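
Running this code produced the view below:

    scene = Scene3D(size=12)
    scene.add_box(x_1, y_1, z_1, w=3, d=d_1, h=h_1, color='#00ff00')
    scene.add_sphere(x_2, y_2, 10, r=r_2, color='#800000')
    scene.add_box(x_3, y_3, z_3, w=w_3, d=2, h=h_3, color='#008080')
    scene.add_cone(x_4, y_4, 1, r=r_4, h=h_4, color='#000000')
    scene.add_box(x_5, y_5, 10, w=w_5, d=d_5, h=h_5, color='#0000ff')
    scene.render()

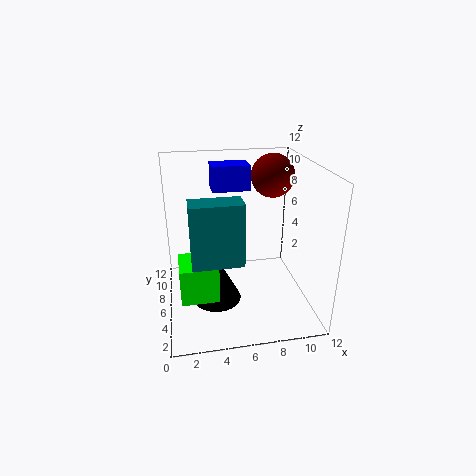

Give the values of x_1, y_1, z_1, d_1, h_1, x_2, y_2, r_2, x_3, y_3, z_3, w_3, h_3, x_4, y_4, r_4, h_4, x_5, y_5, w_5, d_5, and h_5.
x_1 = 1
y_1 = 3
z_1 = 2
d_1 = 3
h_1 = 3
x_2 = 10
y_2 = 10
r_2 = 2
x_3 = 2
y_3 = 3
z_3 = 5
w_3 = 4
h_3 = 5
x_4 = 4
y_4 = 5
r_4 = 2
h_4 = 4
x_5 = 4
y_5 = 6
w_5 = 3
d_5 = 2
h_5 = 2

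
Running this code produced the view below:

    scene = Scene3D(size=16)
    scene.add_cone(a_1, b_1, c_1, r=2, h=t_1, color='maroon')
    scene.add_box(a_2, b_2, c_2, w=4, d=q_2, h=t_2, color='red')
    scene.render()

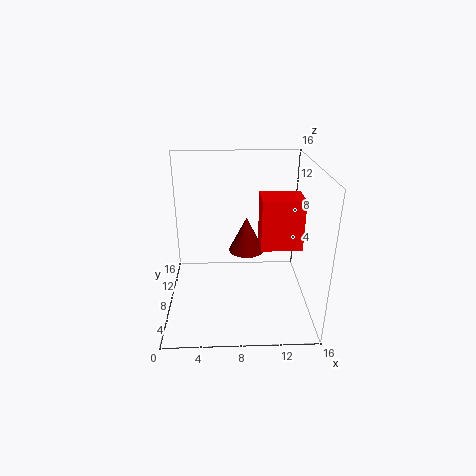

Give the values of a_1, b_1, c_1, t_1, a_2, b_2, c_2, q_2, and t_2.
a_1 = 9
b_1 = 9
c_1 = 6
t_1 = 4
a_2 = 10
b_2 = 3
c_2 = 9
q_2 = 3
t_2 = 5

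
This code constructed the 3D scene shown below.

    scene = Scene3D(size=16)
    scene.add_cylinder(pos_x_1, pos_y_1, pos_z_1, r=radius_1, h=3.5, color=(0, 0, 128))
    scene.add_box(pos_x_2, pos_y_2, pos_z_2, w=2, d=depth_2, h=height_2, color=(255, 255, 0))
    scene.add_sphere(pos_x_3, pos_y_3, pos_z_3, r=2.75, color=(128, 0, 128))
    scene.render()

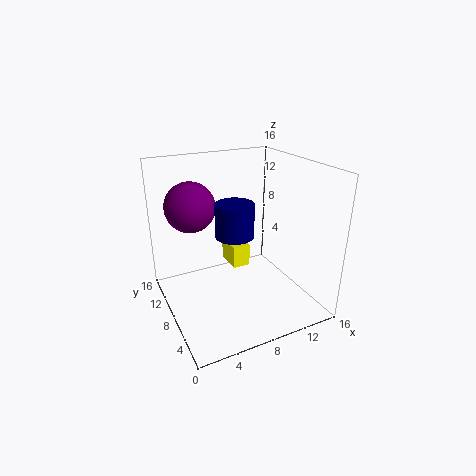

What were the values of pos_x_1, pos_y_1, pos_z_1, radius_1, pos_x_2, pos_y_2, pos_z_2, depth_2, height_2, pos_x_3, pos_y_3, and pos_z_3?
pos_x_1 = 6.75, pos_y_1 = 6.25, pos_z_1 = 9.25, radius_1 = 2, pos_x_2 = 7.5, pos_y_2 = 8, pos_z_2 = 4.25, depth_2 = 3.25, height_2 = 2.5, pos_x_3 = 3.5, pos_y_3 = 10.5, pos_z_3 = 11.5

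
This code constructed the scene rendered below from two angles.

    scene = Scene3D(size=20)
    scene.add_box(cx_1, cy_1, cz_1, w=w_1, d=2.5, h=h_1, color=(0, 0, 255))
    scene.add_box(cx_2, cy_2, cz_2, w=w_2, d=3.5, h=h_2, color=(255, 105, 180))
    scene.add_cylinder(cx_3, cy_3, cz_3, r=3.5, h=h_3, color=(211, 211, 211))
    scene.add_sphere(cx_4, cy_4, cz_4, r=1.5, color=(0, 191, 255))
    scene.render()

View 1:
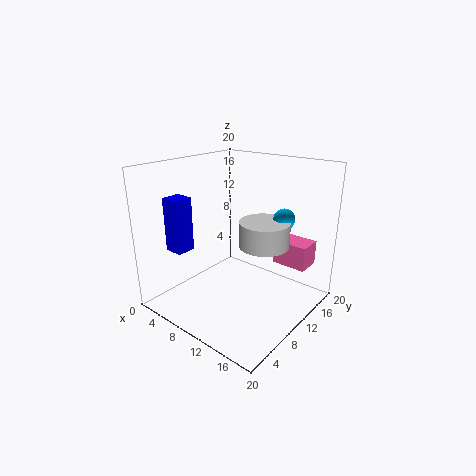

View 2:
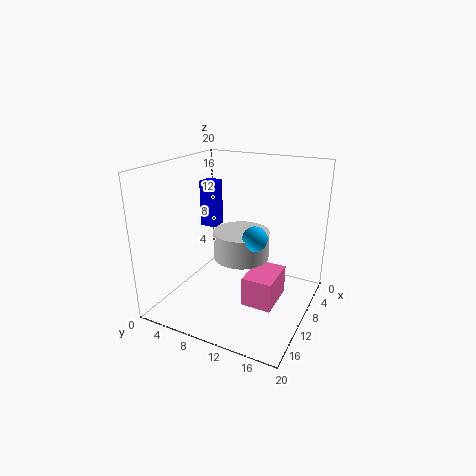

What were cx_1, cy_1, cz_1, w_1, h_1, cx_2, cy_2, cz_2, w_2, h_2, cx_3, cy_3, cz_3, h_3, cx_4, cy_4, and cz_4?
cx_1 = 4.5
cy_1 = 2
cz_1 = 9.5
w_1 = 2.5
h_1 = 7
cx_2 = 13
cy_2 = 14.5
cz_2 = 5.5
w_2 = 5
h_2 = 3.5
cx_3 = 13
cy_3 = 12
cz_3 = 9
h_3 = 3.5
cx_4 = 14.5
cy_4 = 14.5
cz_4 = 12.5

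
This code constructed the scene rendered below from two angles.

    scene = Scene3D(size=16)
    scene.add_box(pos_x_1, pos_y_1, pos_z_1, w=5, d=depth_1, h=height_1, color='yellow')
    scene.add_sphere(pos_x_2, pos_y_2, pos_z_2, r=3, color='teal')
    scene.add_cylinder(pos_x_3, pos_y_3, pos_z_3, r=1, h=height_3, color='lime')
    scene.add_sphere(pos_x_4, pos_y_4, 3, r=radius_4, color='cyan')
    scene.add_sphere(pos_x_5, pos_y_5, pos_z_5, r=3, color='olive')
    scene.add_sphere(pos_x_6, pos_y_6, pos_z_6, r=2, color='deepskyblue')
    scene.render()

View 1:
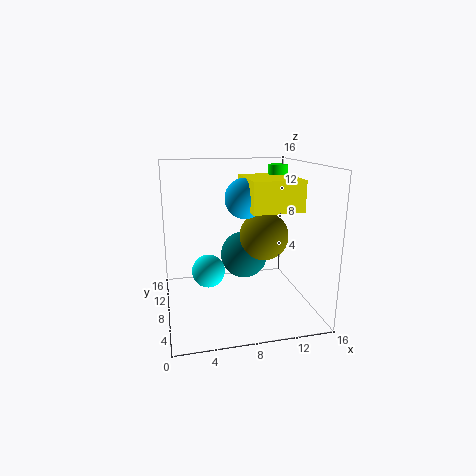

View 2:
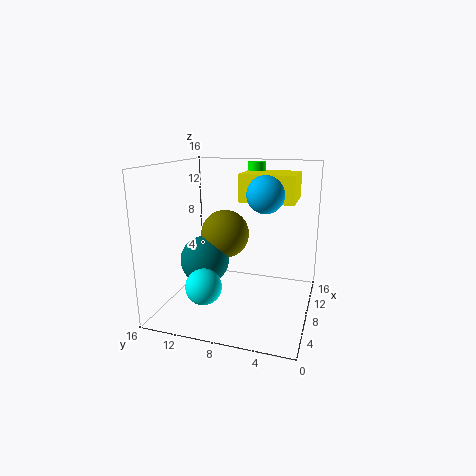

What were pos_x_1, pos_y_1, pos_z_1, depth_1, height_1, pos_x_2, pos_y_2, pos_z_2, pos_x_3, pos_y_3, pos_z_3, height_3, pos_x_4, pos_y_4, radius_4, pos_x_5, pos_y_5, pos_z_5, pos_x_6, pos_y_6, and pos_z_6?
pos_x_1 = 8; pos_y_1 = 2; pos_z_1 = 12; depth_1 = 6; height_1 = 3; pos_x_2 = 10; pos_y_2 = 13; pos_z_2 = 4; pos_x_3 = 12; pos_y_3 = 7; pos_z_3 = 13; height_3 = 3; pos_x_4 = 5; pos_y_4 = 11; radius_4 = 2; pos_x_5 = 12; pos_y_5 = 11; pos_z_5 = 7; pos_x_6 = 8; pos_y_6 = 5; pos_z_6 = 13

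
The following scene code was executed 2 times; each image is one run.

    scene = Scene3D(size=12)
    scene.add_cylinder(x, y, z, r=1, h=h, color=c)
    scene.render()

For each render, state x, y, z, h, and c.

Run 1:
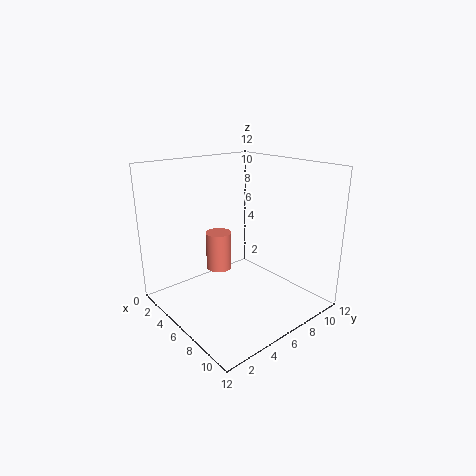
x = 6; y = 4; z = 4; h = 3; c = 'salmon'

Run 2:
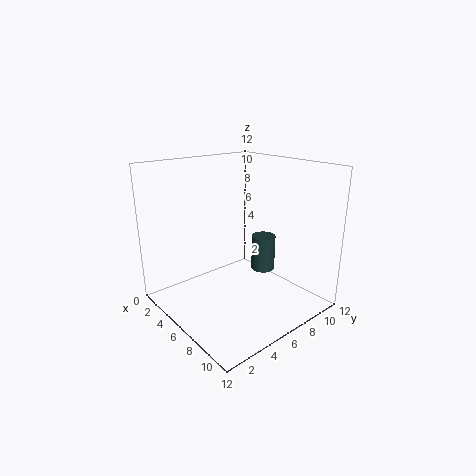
x = 7; y = 8; z = 3; h = 3; c = 'darkslategray'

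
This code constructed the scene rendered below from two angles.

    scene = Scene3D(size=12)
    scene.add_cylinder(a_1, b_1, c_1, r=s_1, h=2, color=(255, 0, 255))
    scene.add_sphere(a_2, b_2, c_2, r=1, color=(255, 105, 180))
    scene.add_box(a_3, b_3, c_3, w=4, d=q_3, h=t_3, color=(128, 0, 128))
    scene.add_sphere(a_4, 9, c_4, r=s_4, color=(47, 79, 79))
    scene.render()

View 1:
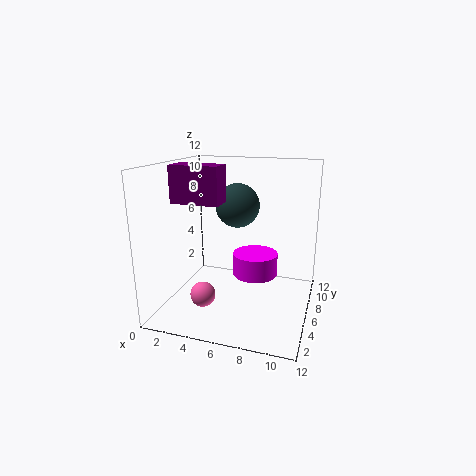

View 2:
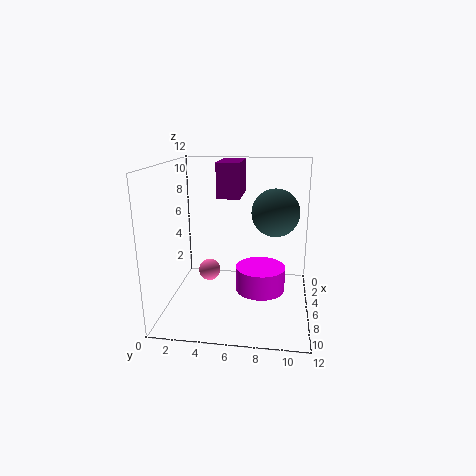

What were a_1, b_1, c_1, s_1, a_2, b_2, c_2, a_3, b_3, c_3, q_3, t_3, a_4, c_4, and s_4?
a_1 = 7, b_1 = 8, c_1 = 2, s_1 = 2, a_2 = 4, b_2 = 3, c_2 = 2, a_3 = 1, b_3 = 4, c_3 = 9, q_3 = 2, t_3 = 3, a_4 = 5, c_4 = 8, s_4 = 2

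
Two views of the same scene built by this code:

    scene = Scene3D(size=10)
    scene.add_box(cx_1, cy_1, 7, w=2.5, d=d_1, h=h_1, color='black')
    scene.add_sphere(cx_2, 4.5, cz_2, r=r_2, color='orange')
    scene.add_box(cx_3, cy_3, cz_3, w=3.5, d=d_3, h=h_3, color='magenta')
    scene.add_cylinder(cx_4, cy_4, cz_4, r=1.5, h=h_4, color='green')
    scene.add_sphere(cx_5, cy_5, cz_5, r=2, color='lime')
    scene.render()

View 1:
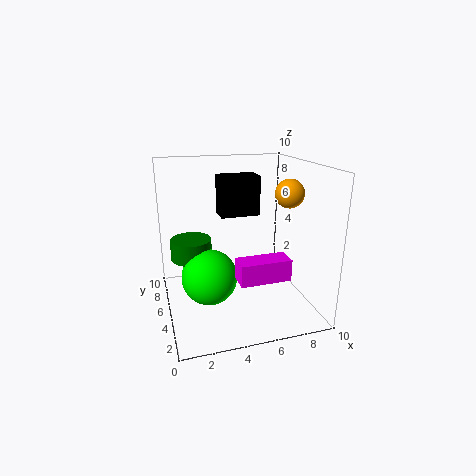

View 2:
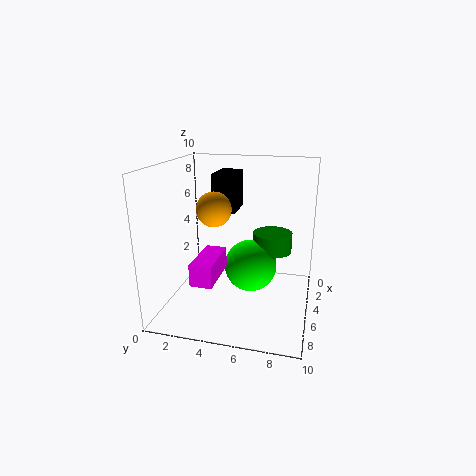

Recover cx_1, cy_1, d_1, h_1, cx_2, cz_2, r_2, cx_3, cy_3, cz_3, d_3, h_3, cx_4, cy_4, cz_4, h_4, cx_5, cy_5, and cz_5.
cx_1 = 3.5; cy_1 = 3.5; d_1 = 1.5; h_1 = 2.5; cx_2 = 8.5; cz_2 = 8; r_2 = 1; cx_3 = 4.5; cy_3 = 2.5; cz_3 = 2.5; d_3 = 1.5; h_3 = 1.5; cx_4 = 2; cy_4 = 7; cz_4 = 3; h_4 = 1.5; cx_5 = 3; cy_5 = 5.5; cz_5 = 2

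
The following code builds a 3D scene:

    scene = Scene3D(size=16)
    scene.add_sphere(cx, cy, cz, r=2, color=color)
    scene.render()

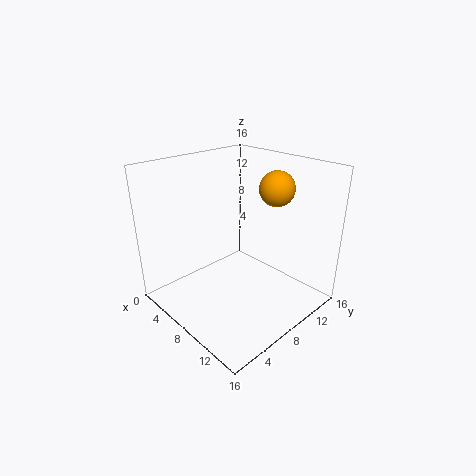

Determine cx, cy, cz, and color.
cx = 9.5, cy = 12.5, cz = 13, color = 'orange'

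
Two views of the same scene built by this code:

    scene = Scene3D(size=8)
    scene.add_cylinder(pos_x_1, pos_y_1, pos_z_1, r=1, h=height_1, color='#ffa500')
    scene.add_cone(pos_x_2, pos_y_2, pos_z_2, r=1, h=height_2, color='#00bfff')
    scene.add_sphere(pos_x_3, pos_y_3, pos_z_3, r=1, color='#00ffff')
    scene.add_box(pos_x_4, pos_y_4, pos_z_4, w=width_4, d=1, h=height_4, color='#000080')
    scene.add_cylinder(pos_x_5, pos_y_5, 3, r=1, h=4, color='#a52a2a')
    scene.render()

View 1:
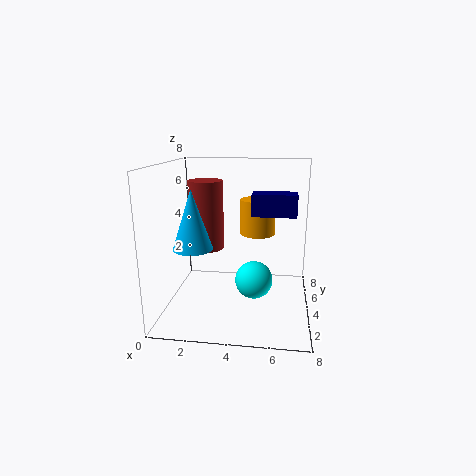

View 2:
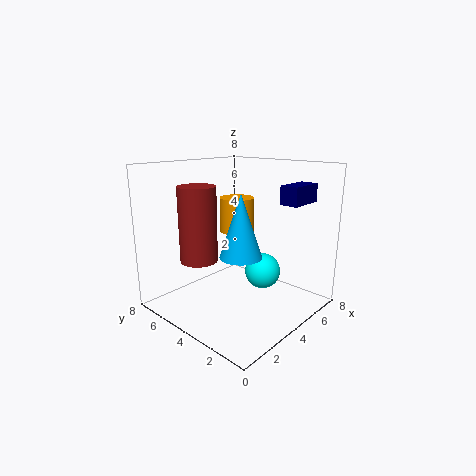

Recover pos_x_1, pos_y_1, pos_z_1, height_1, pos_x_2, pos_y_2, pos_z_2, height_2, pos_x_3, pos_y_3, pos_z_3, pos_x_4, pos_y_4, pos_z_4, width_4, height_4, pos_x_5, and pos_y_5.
pos_x_1 = 5, pos_y_1 = 5, pos_z_1 = 4, height_1 = 2, pos_x_2 = 2, pos_y_2 = 2, pos_z_2 = 4, height_2 = 3, pos_x_3 = 5, pos_y_3 = 3, pos_z_3 = 2, pos_x_4 = 5, pos_y_4 = 1, pos_z_4 = 6, width_4 = 2, height_4 = 1, pos_x_5 = 2, pos_y_5 = 5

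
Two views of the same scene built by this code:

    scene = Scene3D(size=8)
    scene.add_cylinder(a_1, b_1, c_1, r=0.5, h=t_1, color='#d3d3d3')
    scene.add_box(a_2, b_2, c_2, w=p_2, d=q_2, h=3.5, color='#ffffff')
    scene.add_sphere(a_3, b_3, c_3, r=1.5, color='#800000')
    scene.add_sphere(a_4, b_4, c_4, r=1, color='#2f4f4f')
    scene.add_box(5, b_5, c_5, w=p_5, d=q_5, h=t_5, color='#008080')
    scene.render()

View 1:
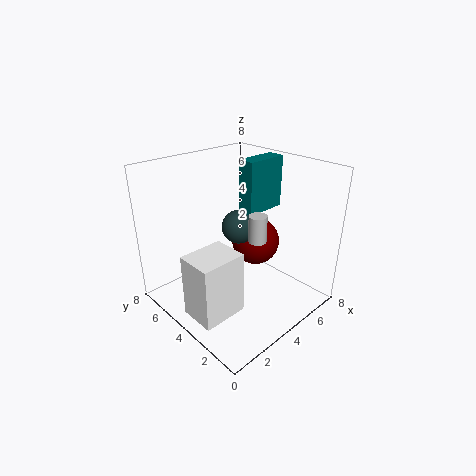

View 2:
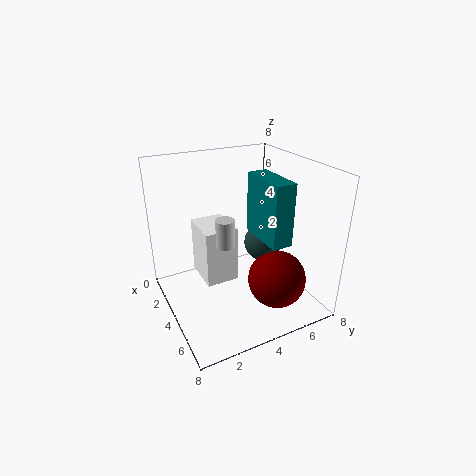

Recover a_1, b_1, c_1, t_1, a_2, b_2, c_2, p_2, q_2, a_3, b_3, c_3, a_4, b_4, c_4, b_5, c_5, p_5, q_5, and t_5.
a_1 = 4.5, b_1 = 3, c_1 = 4, t_1 = 1.5, a_2 = 0.5, b_2 = 2.5, c_2 = 0.5, p_2 = 2.5, q_2 = 2, a_3 = 6.5, b_3 = 5, c_3 = 2.5, a_4 = 5, b_4 = 5, c_4 = 4, b_5 = 4, c_5 = 5, p_5 = 2.5, q_5 = 1, t_5 = 3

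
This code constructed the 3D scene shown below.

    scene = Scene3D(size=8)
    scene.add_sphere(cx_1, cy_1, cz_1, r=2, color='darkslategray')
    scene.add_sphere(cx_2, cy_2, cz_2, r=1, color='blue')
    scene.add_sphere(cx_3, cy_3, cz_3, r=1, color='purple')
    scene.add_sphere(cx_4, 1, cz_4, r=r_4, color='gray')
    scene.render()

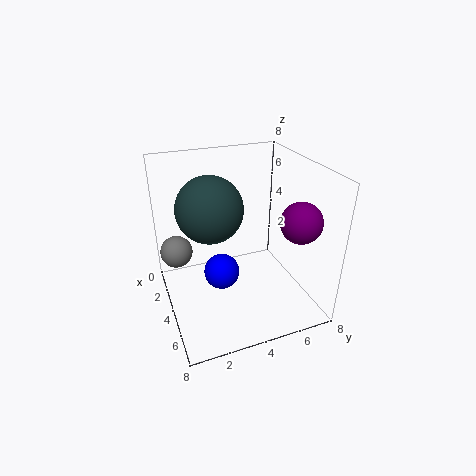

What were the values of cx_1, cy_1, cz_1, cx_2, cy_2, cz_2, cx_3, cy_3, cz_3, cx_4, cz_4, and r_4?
cx_1 = 2
cy_1 = 3
cz_1 = 5
cx_2 = 4
cy_2 = 3
cz_2 = 2
cx_3 = 7
cy_3 = 6
cz_3 = 6
cx_4 = 1
cz_4 = 2
r_4 = 1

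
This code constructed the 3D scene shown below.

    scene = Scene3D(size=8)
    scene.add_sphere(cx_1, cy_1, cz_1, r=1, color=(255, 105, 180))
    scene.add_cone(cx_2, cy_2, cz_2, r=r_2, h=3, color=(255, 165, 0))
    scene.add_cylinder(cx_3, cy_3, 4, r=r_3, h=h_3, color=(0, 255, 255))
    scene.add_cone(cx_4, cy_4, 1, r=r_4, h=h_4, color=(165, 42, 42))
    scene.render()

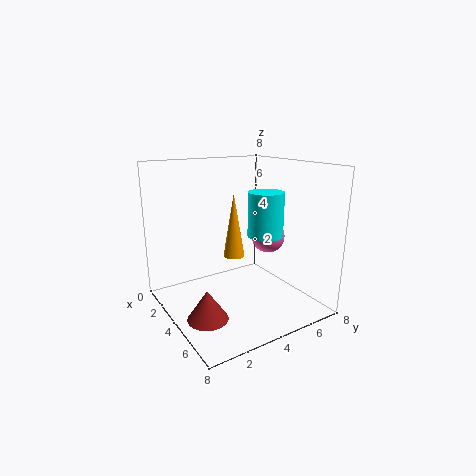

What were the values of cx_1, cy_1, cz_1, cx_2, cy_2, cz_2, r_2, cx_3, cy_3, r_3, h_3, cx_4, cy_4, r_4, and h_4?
cx_1 = 3.5; cy_1 = 6.5; cz_1 = 3.5; cx_2 = 6; cy_2 = 2.5; cz_2 = 4; r_2 = 0.5; cx_3 = 4.5; cy_3 = 5.5; r_3 = 1; h_3 = 2.5; cx_4 = 6; cy_4 = 1; r_4 = 1; h_4 = 1.5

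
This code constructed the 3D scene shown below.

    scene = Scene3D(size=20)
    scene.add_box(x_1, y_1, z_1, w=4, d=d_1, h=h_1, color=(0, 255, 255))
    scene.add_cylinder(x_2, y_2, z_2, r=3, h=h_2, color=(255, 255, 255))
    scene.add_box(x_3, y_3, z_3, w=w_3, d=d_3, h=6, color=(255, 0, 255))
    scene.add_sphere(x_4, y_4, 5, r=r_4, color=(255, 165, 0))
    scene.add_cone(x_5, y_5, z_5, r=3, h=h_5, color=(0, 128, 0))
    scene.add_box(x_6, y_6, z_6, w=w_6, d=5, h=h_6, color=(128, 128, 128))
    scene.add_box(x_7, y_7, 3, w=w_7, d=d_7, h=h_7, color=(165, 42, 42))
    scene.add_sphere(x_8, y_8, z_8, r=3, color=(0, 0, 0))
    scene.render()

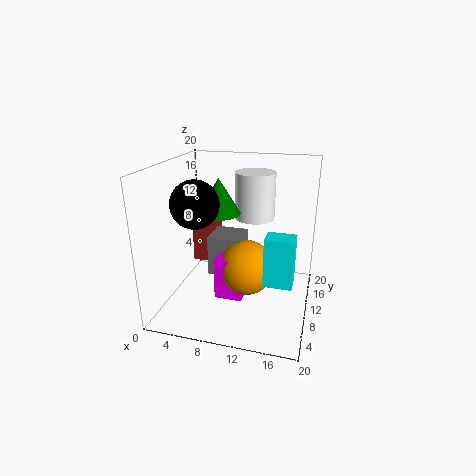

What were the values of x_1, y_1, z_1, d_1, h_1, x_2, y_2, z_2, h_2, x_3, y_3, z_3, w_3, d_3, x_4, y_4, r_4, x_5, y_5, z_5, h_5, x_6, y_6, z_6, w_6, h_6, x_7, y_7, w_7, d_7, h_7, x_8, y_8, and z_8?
x_1 = 14
y_1 = 8
z_1 = 4
d_1 = 3
h_1 = 7
x_2 = 11
y_2 = 16
z_2 = 11
h_2 = 7
x_3 = 7
y_3 = 8
z_3 = 1
w_3 = 4
d_3 = 5
x_4 = 11
y_4 = 11
r_4 = 4
x_5 = 7
y_5 = 11
z_5 = 13
h_5 = 5
x_6 = 5
y_6 = 11
z_6 = 3
w_6 = 5
h_6 = 6
x_7 = 1
y_7 = 15
w_7 = 4
d_7 = 3
h_7 = 6
x_8 = 6
y_8 = 5
z_8 = 16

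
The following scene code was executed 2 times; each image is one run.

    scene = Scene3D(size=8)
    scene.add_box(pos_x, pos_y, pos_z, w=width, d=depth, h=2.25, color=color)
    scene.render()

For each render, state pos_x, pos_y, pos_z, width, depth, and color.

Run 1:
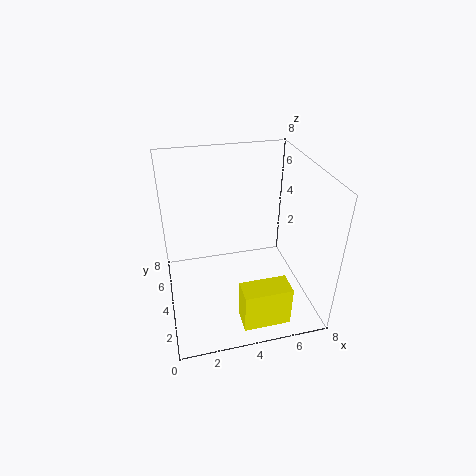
pos_x = 3.5
pos_y = 0.5
pos_z = 0.5
width = 2.5
depth = 1.25
color = 'yellow'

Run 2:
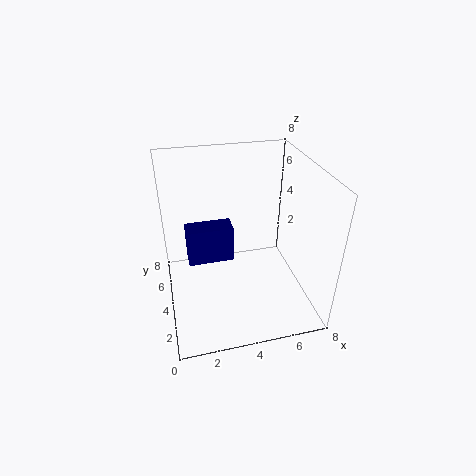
pos_x = 1.25
pos_y = 5
pos_z = 1.75
width = 2.75
depth = 1.25
color = 'navy'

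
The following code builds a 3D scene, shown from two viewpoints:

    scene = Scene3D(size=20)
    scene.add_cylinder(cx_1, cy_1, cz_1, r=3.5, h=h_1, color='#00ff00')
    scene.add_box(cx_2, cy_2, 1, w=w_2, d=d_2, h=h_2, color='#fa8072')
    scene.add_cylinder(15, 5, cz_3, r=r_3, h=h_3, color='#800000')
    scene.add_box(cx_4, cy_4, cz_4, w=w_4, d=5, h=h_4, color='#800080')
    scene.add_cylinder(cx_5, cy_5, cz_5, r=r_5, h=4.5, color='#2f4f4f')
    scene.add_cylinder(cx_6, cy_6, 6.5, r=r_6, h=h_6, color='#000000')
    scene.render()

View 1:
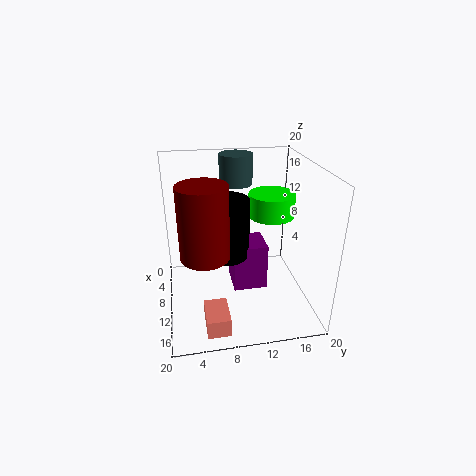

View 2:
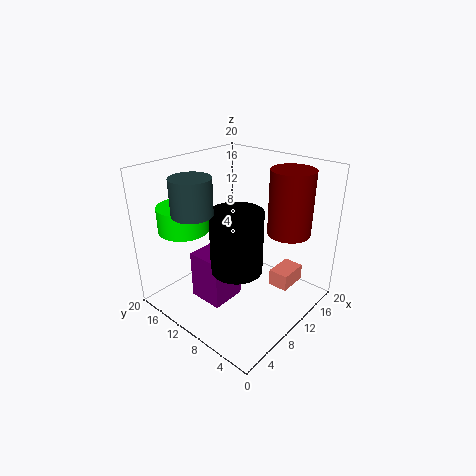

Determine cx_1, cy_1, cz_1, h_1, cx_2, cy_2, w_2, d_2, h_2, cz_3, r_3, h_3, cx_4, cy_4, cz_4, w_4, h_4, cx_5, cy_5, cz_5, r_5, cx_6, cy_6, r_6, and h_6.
cx_1 = 5.5; cy_1 = 16; cz_1 = 11; h_1 = 3.5; cx_2 = 14.5; cy_2 = 4.5; w_2 = 4.5; d_2 = 3; h_2 = 2.5; cz_3 = 10.5; r_3 = 3; h_3 = 9; cx_4 = 5; cy_4 = 9.5; cz_4 = 1; w_4 = 5; h_4 = 7; cx_5 = 3; cy_5 = 11; cz_5 = 15.5; r_5 = 2.5; cx_6 = 8; cy_6 = 8.5; r_6 = 3.5; h_6 = 8.5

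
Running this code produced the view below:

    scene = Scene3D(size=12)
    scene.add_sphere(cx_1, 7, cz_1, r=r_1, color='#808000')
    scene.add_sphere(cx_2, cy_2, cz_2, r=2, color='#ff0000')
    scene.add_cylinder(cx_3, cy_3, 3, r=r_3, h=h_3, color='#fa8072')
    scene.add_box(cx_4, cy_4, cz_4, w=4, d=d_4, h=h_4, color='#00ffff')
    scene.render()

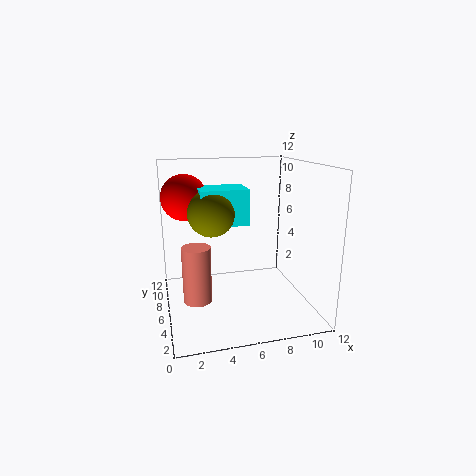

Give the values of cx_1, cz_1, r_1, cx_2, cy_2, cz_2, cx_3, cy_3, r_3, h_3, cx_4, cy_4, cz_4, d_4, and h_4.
cx_1 = 4
cz_1 = 8
r_1 = 2
cx_2 = 2
cy_2 = 9
cz_2 = 9
cx_3 = 2
cy_3 = 2
r_3 = 1
h_3 = 4
cx_4 = 3
cy_4 = 6
cz_4 = 7
d_4 = 3
h_4 = 3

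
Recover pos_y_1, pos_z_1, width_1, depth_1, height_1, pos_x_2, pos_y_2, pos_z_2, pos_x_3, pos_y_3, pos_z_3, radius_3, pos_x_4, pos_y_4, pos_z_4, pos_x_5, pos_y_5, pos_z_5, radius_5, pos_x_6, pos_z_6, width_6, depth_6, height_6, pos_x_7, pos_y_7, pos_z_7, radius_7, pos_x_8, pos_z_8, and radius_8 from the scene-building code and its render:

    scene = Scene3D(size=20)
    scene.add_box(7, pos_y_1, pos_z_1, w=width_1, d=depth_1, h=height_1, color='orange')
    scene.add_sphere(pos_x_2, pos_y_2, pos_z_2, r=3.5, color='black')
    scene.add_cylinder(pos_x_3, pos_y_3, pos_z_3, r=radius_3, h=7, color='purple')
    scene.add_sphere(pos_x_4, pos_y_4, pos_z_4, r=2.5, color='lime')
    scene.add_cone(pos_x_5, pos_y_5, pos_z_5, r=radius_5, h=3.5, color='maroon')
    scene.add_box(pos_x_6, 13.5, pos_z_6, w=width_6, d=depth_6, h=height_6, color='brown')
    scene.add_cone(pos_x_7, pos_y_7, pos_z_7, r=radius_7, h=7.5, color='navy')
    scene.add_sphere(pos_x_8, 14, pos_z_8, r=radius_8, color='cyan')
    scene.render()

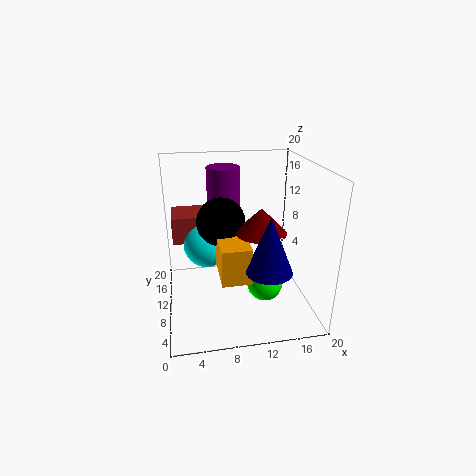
pos_y_1 = 5; pos_z_1 = 5.5; width_1 = 4; depth_1 = 7; height_1 = 5; pos_x_2 = 8; pos_y_2 = 12.5; pos_z_2 = 11.5; pos_x_3 = 9; pos_y_3 = 16.5; pos_z_3 = 11.5; radius_3 = 2.5; pos_x_4 = 13.5; pos_y_4 = 8; pos_z_4 = 3.5; pos_x_5 = 13; pos_y_5 = 9; pos_z_5 = 11; radius_5 = 3.5; pos_x_6 = 1; pos_z_6 = 8; width_6 = 5; depth_6 = 5.5; height_6 = 4; pos_x_7 = 13; pos_y_7 = 4.5; pos_z_7 = 7.5; radius_7 = 3; pos_x_8 = 6; pos_z_8 = 7.5; radius_8 = 3.5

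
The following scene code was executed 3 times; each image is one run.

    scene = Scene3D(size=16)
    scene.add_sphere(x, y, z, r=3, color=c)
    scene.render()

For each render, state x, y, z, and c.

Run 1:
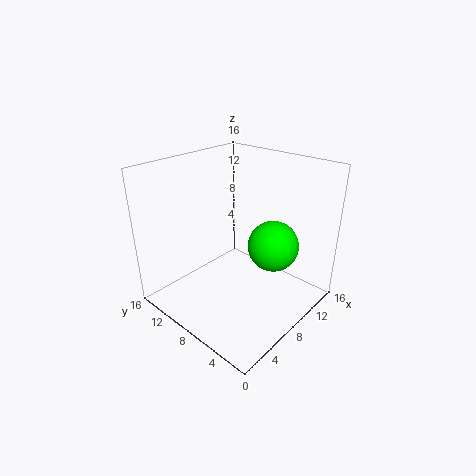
x = 12, y = 6, z = 6, c = 'lime'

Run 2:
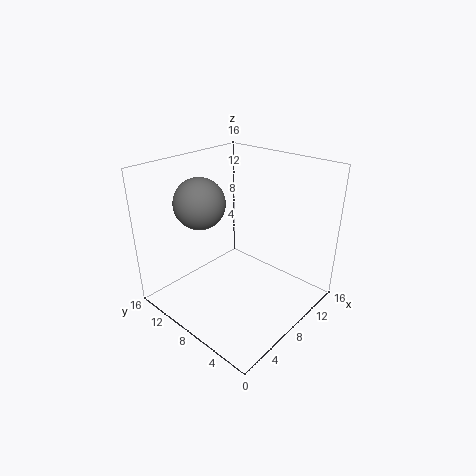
x = 7, y = 13, z = 11, c = 'gray'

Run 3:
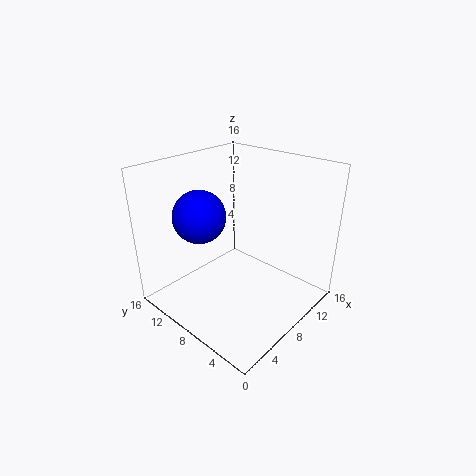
x = 6, y = 12, z = 10, c = 'blue'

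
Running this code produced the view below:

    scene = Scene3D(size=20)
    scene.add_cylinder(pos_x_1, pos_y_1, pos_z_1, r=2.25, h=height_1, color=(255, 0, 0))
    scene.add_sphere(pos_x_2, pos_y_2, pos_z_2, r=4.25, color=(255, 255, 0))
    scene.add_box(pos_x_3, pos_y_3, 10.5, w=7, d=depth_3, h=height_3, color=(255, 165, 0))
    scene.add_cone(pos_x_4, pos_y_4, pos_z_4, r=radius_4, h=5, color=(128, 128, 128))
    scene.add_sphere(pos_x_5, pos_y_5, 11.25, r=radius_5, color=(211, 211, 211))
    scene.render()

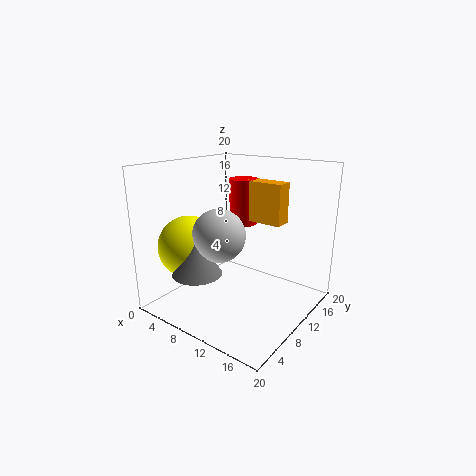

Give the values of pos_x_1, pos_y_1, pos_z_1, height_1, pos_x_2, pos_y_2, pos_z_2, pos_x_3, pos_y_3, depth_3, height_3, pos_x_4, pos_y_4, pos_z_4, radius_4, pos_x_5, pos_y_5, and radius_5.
pos_x_1 = 5.75; pos_y_1 = 17.25; pos_z_1 = 9.5; height_1 = 7.25; pos_x_2 = 5; pos_y_2 = 5.5; pos_z_2 = 9; pos_x_3 = 6; pos_y_3 = 16; depth_3 = 2.75; height_3 = 6.25; pos_x_4 = 8; pos_y_4 = 3.75; pos_z_4 = 6.5; radius_4 = 3.25; pos_x_5 = 9.5; pos_y_5 = 6.5; radius_5 = 3.5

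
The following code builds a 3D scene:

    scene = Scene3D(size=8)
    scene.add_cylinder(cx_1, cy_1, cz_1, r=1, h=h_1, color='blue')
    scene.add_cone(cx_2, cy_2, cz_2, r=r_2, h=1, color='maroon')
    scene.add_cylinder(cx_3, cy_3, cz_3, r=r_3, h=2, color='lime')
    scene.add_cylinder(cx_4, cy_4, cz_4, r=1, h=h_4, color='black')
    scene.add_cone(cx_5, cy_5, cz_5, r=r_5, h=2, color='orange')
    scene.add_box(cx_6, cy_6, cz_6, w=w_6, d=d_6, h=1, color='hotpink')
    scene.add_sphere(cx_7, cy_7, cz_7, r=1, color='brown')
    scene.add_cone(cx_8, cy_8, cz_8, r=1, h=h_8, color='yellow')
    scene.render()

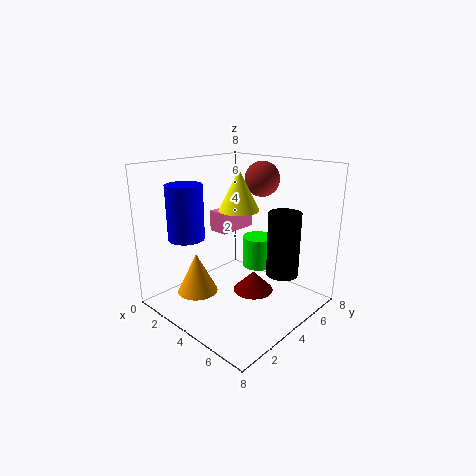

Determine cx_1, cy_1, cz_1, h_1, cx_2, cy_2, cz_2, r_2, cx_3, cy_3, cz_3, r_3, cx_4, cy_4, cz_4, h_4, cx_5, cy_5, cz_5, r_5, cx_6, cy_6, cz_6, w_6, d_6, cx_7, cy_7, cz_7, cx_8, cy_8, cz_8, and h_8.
cx_1 = 2; cy_1 = 2; cz_1 = 4; h_1 = 3; cx_2 = 6; cy_2 = 3; cz_2 = 2; r_2 = 1; cx_3 = 3; cy_3 = 7; cz_3 = 1; r_3 = 1; cx_4 = 5; cy_4 = 7; cz_4 = 1; h_4 = 4; cx_5 = 4; cy_5 = 1; cz_5 = 2; r_5 = 1; cx_6 = 4; cy_6 = 2; cz_6 = 5; w_6 = 1; d_6 = 2; cx_7 = 4; cy_7 = 6; cz_7 = 7; cx_8 = 5; cy_8 = 3; cz_8 = 6; h_8 = 2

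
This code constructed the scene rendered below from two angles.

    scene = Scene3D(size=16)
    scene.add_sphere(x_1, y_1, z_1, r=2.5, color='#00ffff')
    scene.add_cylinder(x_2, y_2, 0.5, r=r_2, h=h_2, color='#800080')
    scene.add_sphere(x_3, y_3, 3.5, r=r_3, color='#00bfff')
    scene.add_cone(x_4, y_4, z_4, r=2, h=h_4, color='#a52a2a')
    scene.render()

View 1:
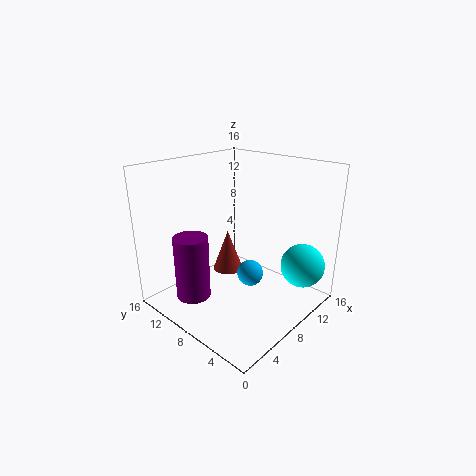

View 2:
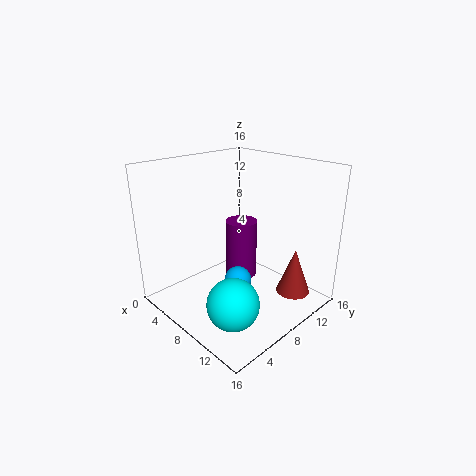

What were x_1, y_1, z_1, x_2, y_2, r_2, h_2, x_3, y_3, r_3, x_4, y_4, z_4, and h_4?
x_1 = 13; y_1 = 2.5; z_1 = 4.5; x_2 = 4.5; y_2 = 12; r_2 = 2; h_2 = 7.5; x_3 = 9; y_3 = 7; r_3 = 1.5; x_4 = 12; y_4 = 13.5; z_4 = 0.5; h_4 = 5.5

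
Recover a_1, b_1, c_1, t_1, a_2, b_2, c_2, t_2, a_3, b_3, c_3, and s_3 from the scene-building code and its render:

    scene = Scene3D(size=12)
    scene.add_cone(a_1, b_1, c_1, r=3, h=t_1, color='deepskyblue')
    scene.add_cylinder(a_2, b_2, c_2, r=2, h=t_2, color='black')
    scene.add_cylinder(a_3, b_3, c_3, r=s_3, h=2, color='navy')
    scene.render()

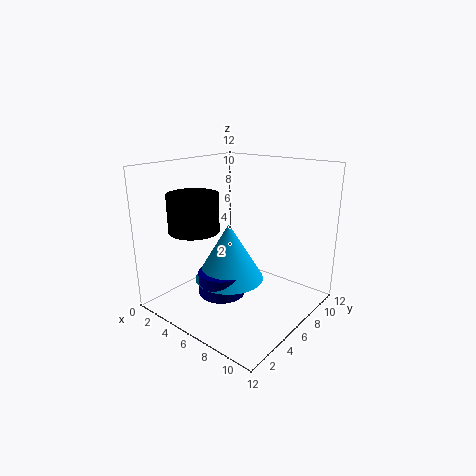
a_1 = 5
b_1 = 6
c_1 = 2
t_1 = 5
a_2 = 4
b_2 = 3
c_2 = 7
t_2 = 3
a_3 = 5
b_3 = 5
c_3 = 1
s_3 = 2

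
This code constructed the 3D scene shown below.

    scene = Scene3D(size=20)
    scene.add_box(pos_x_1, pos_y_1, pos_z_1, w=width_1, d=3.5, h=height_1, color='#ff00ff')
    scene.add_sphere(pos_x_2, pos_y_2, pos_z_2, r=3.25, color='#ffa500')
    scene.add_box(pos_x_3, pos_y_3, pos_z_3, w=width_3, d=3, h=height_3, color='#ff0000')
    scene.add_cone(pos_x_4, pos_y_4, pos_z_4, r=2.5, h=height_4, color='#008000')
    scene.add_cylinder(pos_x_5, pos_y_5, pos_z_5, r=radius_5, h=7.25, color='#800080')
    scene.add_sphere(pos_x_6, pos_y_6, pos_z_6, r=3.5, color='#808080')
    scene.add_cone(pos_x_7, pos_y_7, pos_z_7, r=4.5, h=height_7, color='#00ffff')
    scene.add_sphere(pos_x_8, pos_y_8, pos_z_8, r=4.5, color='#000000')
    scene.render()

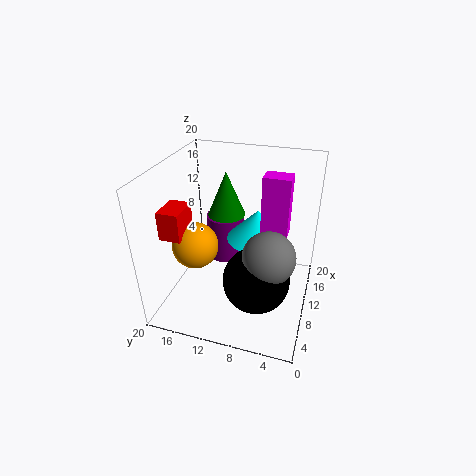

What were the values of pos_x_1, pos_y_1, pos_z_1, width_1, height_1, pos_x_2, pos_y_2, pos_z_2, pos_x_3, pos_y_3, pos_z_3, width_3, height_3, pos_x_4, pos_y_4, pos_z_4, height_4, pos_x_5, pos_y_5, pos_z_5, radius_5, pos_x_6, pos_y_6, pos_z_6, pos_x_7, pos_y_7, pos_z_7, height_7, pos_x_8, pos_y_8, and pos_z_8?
pos_x_1 = 9.25; pos_y_1 = 3.25; pos_z_1 = 11.5; width_1 = 2.5; height_1 = 8; pos_x_2 = 8.25; pos_y_2 = 15.75; pos_z_2 = 8.75; pos_x_3 = 5.25; pos_y_3 = 16.5; pos_z_3 = 10.75; width_3 = 4.25; height_3 = 4; pos_x_4 = 10.5; pos_y_4 = 11.75; pos_z_4 = 13.25; height_4 = 6; pos_x_5 = 16.75; pos_y_5 = 14.25; pos_z_5 = 2.25; radius_5 = 3; pos_x_6 = 7.25; pos_y_6 = 5; pos_z_6 = 9.5; pos_x_7 = 14; pos_y_7 = 8.25; pos_z_7 = 8; height_7 = 4.5; pos_x_8 = 7; pos_y_8 = 6.5; pos_z_8 = 5.75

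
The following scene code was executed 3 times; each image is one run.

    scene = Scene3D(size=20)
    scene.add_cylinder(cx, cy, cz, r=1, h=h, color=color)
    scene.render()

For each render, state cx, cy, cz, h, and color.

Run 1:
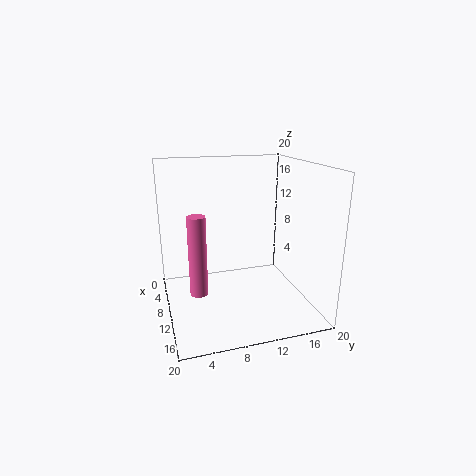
cx = 18, cy = 3, cz = 7, h = 9, color = 'hotpink'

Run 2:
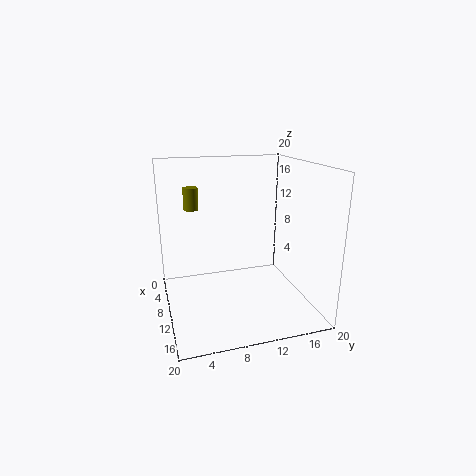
cx = 8, cy = 4, cz = 14, h = 3, color = 'olive'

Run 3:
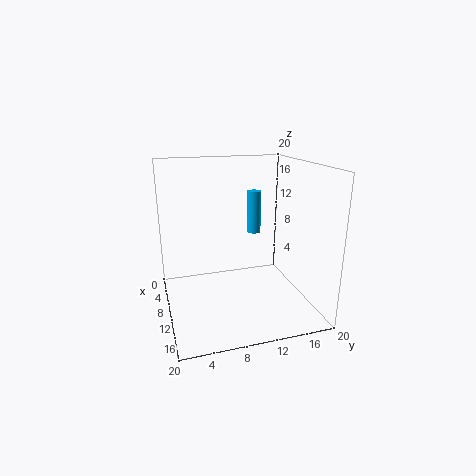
cx = 8, cy = 13, cz = 10, h = 6, color = 'deepskyblue'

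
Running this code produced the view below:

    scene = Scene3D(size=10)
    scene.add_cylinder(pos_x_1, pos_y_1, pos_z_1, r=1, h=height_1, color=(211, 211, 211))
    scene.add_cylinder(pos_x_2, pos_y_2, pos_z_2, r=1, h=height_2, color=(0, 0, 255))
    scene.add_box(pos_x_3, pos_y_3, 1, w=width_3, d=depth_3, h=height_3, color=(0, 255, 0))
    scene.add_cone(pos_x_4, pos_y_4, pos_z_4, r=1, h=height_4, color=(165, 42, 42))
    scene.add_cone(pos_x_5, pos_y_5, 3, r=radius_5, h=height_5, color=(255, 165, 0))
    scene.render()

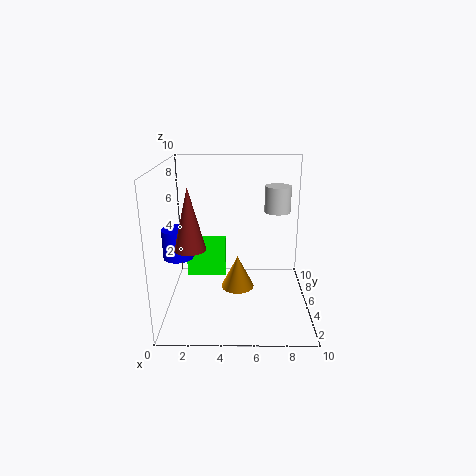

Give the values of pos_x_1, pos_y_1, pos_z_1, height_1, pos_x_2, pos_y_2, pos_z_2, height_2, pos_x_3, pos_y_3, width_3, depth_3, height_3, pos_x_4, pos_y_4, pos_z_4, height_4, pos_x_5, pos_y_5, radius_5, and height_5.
pos_x_1 = 8, pos_y_1 = 8, pos_z_1 = 6, height_1 = 2, pos_x_2 = 1, pos_y_2 = 4, pos_z_2 = 4, height_2 = 2, pos_x_3 = 1, pos_y_3 = 7, width_3 = 3, depth_3 = 1, height_3 = 3, pos_x_4 = 2, pos_y_4 = 3, pos_z_4 = 5, height_4 = 4, pos_x_5 = 5, pos_y_5 = 2, radius_5 = 1, height_5 = 2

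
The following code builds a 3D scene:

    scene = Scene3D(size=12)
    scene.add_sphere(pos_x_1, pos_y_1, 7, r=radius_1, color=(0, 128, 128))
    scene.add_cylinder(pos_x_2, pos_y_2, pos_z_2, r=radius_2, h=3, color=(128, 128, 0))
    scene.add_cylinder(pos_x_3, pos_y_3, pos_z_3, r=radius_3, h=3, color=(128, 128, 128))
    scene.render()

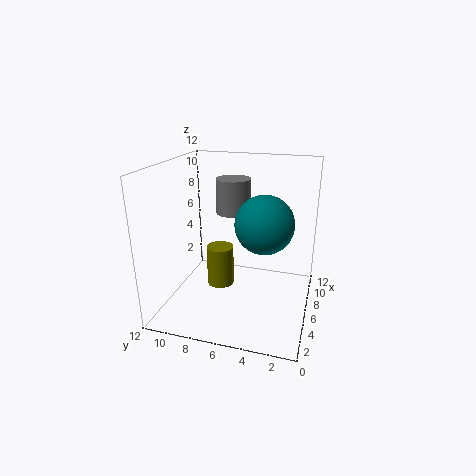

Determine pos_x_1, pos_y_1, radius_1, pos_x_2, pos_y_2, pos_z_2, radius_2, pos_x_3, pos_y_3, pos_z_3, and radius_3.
pos_x_1 = 7
pos_y_1 = 4
radius_1 = 2.5
pos_x_2 = 3
pos_y_2 = 6.5
pos_z_2 = 3.5
radius_2 = 1
pos_x_3 = 8
pos_y_3 = 7
pos_z_3 = 7.5
radius_3 = 1.5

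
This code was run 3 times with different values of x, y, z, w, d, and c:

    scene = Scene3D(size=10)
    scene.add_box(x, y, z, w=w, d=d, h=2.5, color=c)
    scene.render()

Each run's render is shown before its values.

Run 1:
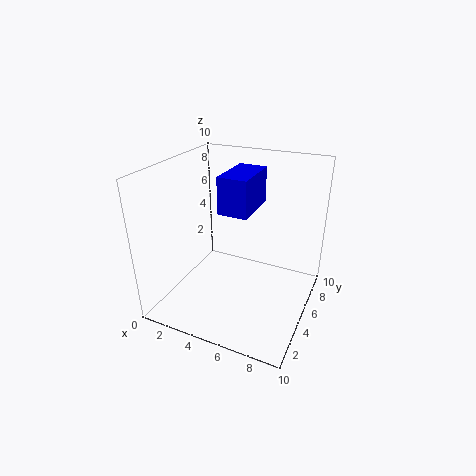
x = 4
y = 4
z = 7
w = 2
d = 3.5
c = 'blue'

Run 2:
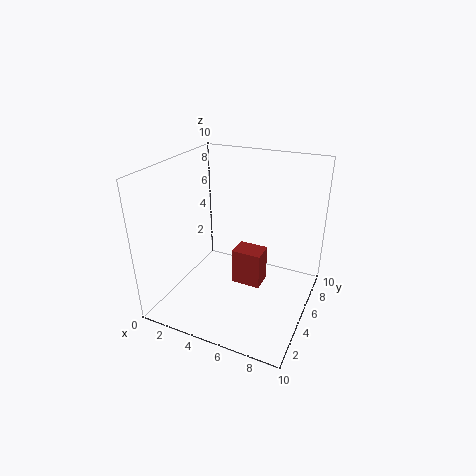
x = 5
y = 4
z = 2
w = 2
d = 1.5
c = 'brown'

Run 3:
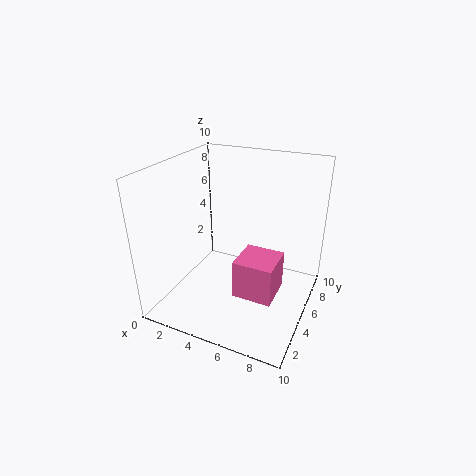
x = 6
y = 2
z = 2.5
w = 2.5
d = 2.5
c = 'hotpink'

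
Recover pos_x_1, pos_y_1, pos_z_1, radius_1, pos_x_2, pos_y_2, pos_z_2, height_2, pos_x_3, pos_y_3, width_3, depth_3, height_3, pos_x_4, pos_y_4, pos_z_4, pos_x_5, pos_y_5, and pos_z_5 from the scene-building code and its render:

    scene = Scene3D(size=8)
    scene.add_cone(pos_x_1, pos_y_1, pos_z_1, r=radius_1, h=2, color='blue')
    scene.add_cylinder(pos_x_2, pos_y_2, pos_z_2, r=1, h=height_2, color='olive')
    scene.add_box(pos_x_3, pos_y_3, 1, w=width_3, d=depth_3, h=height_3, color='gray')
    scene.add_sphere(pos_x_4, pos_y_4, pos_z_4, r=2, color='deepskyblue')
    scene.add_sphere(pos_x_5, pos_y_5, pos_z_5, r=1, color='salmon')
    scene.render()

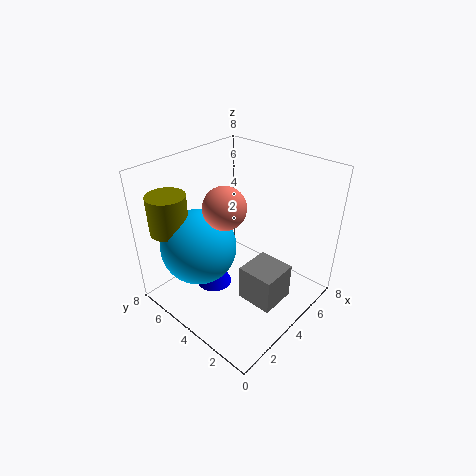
pos_x_1 = 3, pos_y_1 = 5, pos_z_1 = 1, radius_1 = 1, pos_x_2 = 1, pos_y_2 = 6, pos_z_2 = 5, height_2 = 2, pos_x_3 = 3, pos_y_3 = 1, width_3 = 2, depth_3 = 2, height_3 = 2, pos_x_4 = 2, pos_y_4 = 5, pos_z_4 = 4, pos_x_5 = 2, pos_y_5 = 3, pos_z_5 = 7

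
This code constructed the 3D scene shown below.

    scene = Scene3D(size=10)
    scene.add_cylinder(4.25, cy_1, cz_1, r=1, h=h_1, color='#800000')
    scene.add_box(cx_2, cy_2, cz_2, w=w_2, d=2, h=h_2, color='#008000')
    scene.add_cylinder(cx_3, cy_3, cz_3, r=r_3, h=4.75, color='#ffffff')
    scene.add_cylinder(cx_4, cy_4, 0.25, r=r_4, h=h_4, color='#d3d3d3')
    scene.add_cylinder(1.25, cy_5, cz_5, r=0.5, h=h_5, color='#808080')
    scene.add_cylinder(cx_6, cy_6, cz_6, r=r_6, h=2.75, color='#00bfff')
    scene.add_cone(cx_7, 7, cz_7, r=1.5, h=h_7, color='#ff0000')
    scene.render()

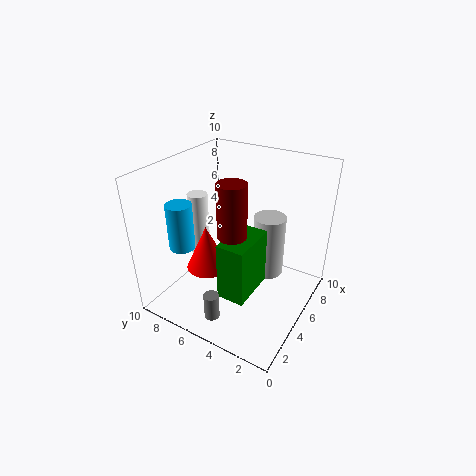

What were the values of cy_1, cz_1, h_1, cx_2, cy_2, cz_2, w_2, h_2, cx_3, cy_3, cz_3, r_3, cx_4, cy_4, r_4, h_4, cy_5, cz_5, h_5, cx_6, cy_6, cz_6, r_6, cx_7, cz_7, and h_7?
cy_1 = 5
cz_1 = 5.5
h_1 = 3.75
cx_2 = 3
cy_2 = 3.5
cz_2 = 1
w_2 = 3.5
h_2 = 4.25
cx_3 = 5.5
cy_3 = 8.75
cz_3 = 2.5
r_3 = 0.75
cx_4 = 8.5
cy_4 = 4.25
r_4 = 1.25
h_4 = 5
cy_5 = 4.75
cz_5 = 1
h_5 = 1.75
cx_6 = 0.75
cy_6 = 6.25
cz_6 = 6.25
r_6 = 0.75
cx_7 = 4
cz_7 = 2.5
h_7 = 3.25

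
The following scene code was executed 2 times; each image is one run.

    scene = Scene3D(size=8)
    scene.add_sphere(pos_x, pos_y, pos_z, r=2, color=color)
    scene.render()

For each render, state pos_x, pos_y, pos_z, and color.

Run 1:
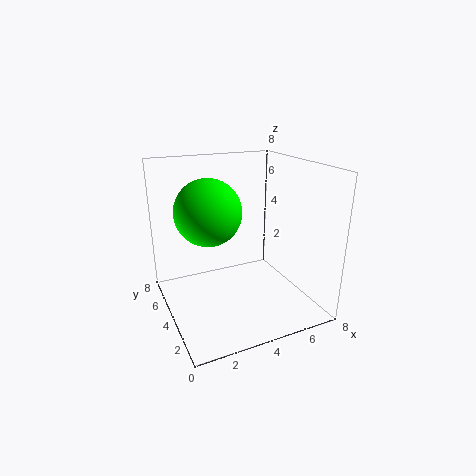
pos_x = 3, pos_y = 6, pos_z = 5, color = 'lime'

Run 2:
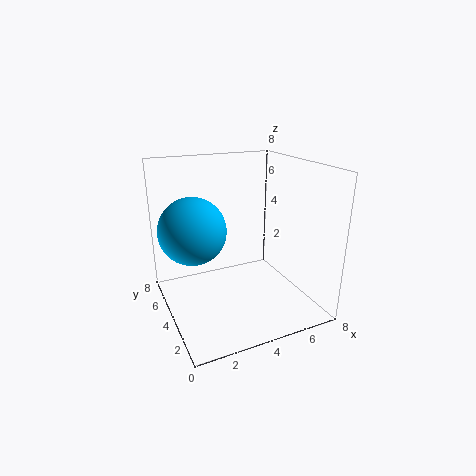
pos_x = 2, pos_y = 6, pos_z = 4, color = 'deepskyblue'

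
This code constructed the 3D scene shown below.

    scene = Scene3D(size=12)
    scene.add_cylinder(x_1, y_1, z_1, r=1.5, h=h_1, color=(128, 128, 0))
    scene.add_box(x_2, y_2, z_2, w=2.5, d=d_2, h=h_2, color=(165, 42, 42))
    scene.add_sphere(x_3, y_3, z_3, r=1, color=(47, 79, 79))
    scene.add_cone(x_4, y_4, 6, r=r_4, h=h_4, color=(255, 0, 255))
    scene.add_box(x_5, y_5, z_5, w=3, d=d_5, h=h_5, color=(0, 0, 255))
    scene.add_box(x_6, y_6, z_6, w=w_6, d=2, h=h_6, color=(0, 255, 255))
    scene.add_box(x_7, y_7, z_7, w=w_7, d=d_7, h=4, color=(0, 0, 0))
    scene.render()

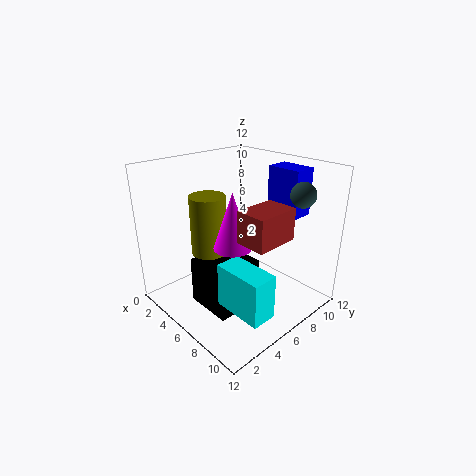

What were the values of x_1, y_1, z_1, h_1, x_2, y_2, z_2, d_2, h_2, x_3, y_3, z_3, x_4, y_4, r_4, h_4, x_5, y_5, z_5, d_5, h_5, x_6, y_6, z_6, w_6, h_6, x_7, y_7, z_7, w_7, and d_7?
x_1 = 4, y_1 = 4.5, z_1 = 4.5, h_1 = 5, x_2 = 8, y_2 = 4, z_2 = 7, d_2 = 3.5, h_2 = 2.5, x_3 = 10, y_3 = 9, z_3 = 10, x_4 = 7, y_4 = 4.5, r_4 = 1.5, h_4 = 4.5, x_5 = 6, y_5 = 9.5, z_5 = 7.5, d_5 = 2, h_5 = 4, x_6 = 7.5, y_6 = 2.5, z_6 = 2, w_6 = 4, h_6 = 3.5, x_7 = 4, y_7 = 2.5, z_7 = 0.5, w_7 = 4, d_7 = 4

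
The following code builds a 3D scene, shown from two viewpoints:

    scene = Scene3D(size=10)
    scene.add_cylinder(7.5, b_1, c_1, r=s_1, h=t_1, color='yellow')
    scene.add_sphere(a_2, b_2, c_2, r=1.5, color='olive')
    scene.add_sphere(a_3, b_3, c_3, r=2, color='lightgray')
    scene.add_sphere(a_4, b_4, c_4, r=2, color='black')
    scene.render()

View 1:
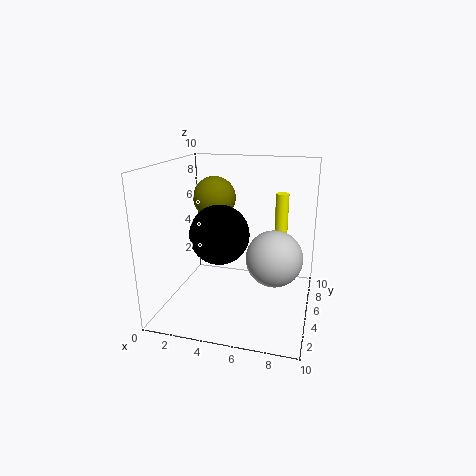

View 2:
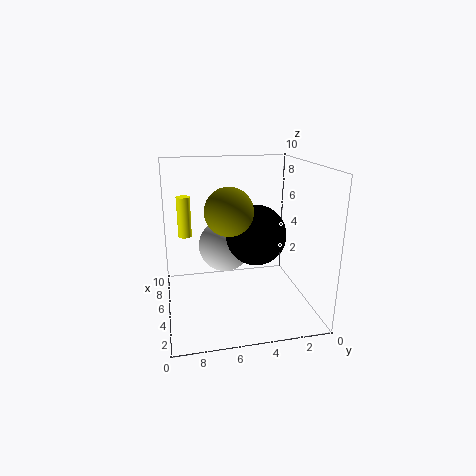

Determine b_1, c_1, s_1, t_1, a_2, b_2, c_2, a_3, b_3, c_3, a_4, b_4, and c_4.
b_1 = 8.5; c_1 = 4.5; s_1 = 0.5; t_1 = 3; a_2 = 3; b_2 = 6; c_2 = 7.5; a_3 = 7.5; b_3 = 5.5; c_3 = 3.5; a_4 = 4; b_4 = 4; c_4 = 5.5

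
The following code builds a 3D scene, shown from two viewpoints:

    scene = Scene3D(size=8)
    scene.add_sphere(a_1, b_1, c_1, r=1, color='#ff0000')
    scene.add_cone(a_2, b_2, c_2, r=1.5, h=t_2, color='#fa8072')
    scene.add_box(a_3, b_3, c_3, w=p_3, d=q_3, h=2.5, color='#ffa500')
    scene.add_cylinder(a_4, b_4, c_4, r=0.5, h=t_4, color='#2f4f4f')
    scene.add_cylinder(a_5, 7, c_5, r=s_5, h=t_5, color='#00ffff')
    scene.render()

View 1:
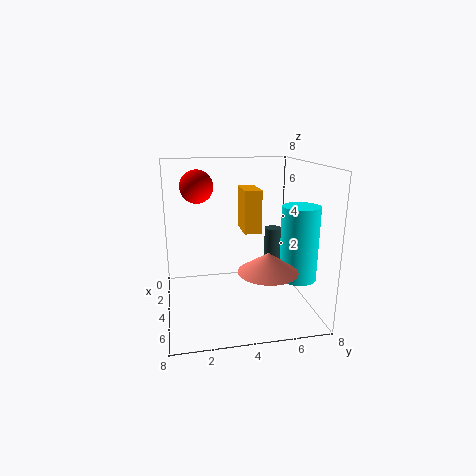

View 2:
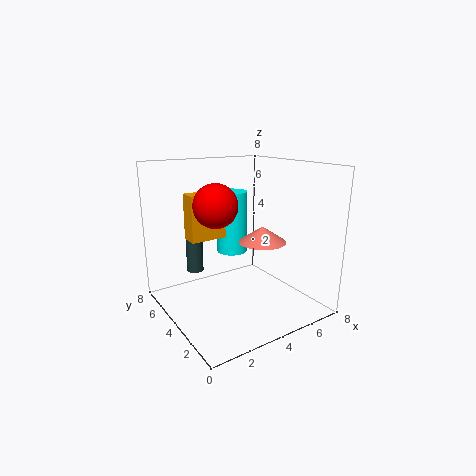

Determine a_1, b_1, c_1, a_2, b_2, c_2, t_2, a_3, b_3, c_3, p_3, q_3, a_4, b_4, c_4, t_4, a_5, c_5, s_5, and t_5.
a_1 = 1.5, b_1 = 2, c_1 = 6.5, a_2 = 6.5, b_2 = 5, c_2 = 3, t_2 = 1, a_3 = 1.5, b_3 = 4.5, c_3 = 4, p_3 = 2, q_3 = 1, a_4 = 2.5, b_4 = 6.5, c_4 = 1.5, t_4 = 2.5, a_5 = 5.5, c_5 = 2, s_5 = 1, t_5 = 4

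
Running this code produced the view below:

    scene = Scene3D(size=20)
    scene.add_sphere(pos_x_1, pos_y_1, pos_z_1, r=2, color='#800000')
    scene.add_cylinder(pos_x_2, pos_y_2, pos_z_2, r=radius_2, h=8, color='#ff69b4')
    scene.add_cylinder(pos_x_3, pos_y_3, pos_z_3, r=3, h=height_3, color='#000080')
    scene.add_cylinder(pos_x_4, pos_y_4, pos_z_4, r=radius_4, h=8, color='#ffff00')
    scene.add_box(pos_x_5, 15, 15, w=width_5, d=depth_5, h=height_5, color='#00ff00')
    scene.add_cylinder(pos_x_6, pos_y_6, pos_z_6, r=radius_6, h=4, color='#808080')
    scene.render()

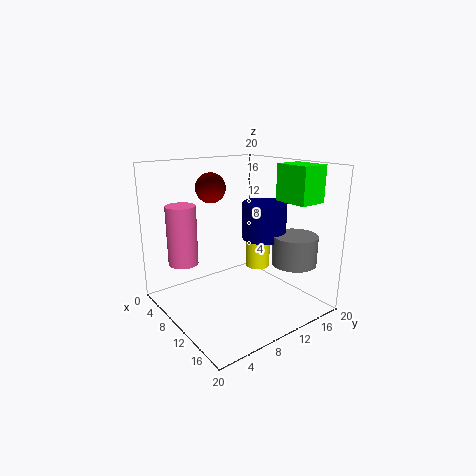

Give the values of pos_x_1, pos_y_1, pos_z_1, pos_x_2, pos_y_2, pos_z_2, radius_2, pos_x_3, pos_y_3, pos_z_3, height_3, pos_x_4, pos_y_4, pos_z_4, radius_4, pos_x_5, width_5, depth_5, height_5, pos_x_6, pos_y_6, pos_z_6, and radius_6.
pos_x_1 = 8, pos_y_1 = 7, pos_z_1 = 17, pos_x_2 = 7, pos_y_2 = 3, pos_z_2 = 7, radius_2 = 2, pos_x_3 = 12, pos_y_3 = 13, pos_z_3 = 10, height_3 = 5, pos_x_4 = 5, pos_y_4 = 18, pos_z_4 = 2, radius_4 = 2, pos_x_5 = 12, width_5 = 5, depth_5 = 4, height_5 = 5, pos_x_6 = 16, pos_y_6 = 15, pos_z_6 = 7, radius_6 = 3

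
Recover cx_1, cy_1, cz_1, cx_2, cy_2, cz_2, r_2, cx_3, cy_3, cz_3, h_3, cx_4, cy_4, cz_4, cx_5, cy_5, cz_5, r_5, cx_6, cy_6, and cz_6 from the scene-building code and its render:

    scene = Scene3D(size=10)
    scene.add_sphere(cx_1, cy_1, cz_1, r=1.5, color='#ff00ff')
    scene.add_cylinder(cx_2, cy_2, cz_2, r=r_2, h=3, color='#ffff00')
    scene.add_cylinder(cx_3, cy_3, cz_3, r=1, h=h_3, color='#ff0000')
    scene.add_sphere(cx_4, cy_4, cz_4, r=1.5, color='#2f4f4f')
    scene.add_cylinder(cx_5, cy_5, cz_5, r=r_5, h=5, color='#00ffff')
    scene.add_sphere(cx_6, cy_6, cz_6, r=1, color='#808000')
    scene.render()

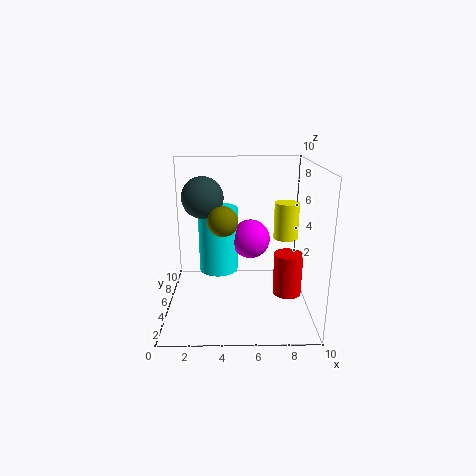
cx_1 = 6, cy_1 = 7.5, cz_1 = 4, cx_2 = 9, cy_2 = 9, cz_2 = 3.5, r_2 = 1, cx_3 = 8.5, cy_3 = 4.5, cz_3 = 1, h_3 = 3, cx_4 = 2.5, cy_4 = 6.5, cz_4 = 7.5, cx_5 = 3.5, cy_5 = 7.5, cz_5 = 1.5, r_5 = 1.5, cx_6 = 4, cy_6 = 4, cz_6 = 6.5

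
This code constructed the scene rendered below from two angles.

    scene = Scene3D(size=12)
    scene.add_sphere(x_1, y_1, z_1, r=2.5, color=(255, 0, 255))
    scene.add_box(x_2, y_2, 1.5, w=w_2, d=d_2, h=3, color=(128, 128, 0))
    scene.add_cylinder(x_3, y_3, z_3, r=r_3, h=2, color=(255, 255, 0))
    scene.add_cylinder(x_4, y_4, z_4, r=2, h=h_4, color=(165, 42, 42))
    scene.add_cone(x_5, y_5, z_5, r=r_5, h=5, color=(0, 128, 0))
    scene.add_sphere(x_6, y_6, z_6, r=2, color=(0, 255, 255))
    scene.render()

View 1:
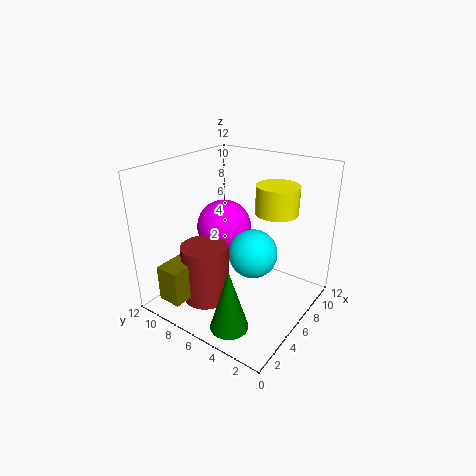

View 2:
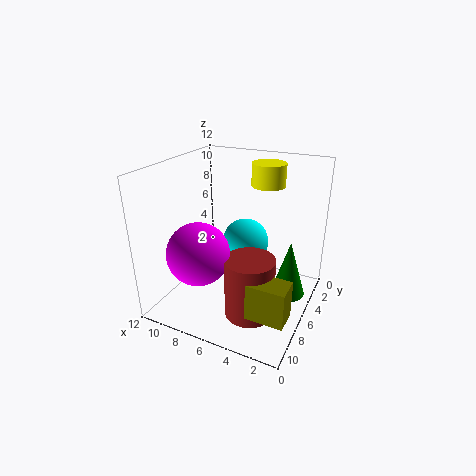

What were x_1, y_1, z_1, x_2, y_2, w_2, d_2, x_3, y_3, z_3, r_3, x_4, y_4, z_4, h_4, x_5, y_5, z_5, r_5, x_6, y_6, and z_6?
x_1 = 8
y_1 = 9
z_1 = 5.5
x_2 = 0.5
y_2 = 8
w_2 = 3
d_2 = 2
x_3 = 5
y_3 = 2
z_3 = 9.5
r_3 = 1.5
x_4 = 4
y_4 = 8
z_4 = 0.5
h_4 = 5
x_5 = 2
y_5 = 4
z_5 = 0.5
r_5 = 1.5
x_6 = 6
y_6 = 4.5
z_6 = 5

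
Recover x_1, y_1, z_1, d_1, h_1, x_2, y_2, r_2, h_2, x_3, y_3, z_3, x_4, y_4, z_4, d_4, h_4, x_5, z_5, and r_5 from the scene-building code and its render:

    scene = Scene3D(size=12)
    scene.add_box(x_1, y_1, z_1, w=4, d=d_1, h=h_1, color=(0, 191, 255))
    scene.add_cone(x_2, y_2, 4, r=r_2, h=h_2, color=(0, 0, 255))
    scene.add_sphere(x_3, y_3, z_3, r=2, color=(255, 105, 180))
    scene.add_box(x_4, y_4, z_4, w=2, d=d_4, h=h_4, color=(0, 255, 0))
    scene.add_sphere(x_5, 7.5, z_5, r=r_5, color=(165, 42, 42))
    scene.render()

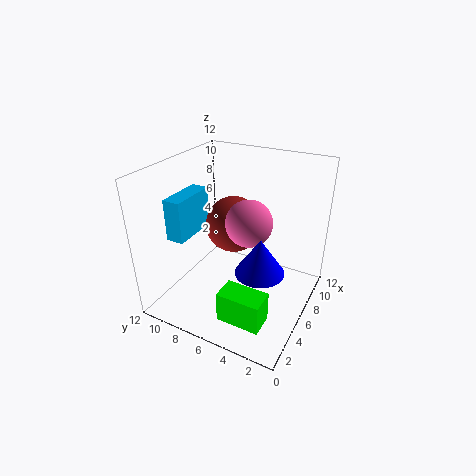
x_1 = 3; y_1 = 9.5; z_1 = 6; d_1 = 1.5; h_1 = 3.5; x_2 = 5; y_2 = 3.5; r_2 = 2; h_2 = 3; x_3 = 7; y_3 = 5.5; z_3 = 7; x_4 = 1.5; y_4 = 2; z_4 = 1; d_4 = 3.5; h_4 = 2.5; x_5 = 8; z_5 = 6; r_5 = 2.5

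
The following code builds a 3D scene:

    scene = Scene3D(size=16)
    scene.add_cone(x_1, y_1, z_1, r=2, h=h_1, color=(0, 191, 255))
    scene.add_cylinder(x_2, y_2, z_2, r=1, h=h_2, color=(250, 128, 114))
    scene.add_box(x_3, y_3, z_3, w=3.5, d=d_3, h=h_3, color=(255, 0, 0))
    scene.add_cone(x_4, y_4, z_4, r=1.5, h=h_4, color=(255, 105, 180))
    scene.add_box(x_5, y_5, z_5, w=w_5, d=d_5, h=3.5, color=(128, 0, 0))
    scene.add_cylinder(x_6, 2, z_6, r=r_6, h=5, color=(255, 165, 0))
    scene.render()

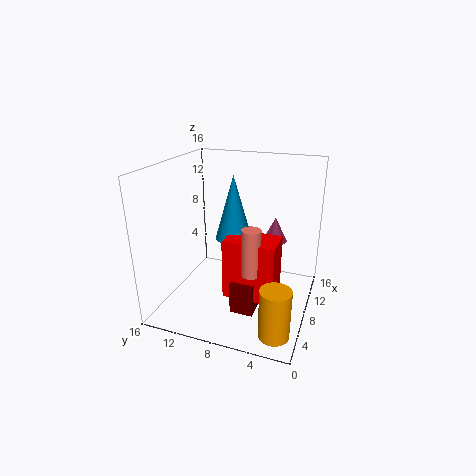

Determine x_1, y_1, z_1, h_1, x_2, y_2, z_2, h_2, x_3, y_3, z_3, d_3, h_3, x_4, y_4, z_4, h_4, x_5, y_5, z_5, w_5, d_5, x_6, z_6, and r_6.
x_1 = 8, y_1 = 8.5, z_1 = 8, h_1 = 7, x_2 = 5, y_2 = 5.5, z_2 = 5.5, h_2 = 5, x_3 = 4.5, y_3 = 3, z_3 = 2.5, d_3 = 5.5, h_3 = 6.5, x_4 = 13, y_4 = 5, z_4 = 6, h_4 = 3, x_5 = 4, y_5 = 5, z_5 = 1, w_5 = 4, d_5 = 2.5, x_6 = 1.5, z_6 = 1.5, r_6 = 1.5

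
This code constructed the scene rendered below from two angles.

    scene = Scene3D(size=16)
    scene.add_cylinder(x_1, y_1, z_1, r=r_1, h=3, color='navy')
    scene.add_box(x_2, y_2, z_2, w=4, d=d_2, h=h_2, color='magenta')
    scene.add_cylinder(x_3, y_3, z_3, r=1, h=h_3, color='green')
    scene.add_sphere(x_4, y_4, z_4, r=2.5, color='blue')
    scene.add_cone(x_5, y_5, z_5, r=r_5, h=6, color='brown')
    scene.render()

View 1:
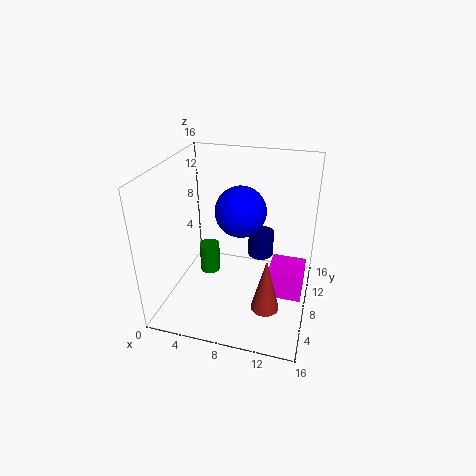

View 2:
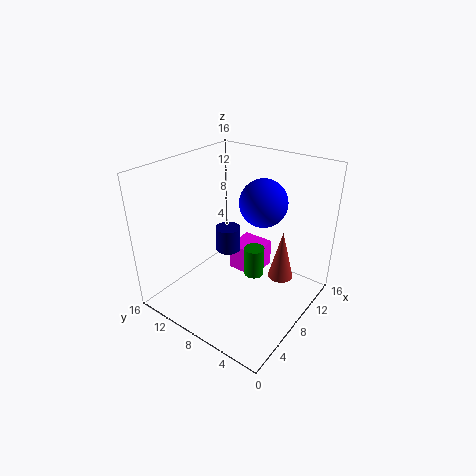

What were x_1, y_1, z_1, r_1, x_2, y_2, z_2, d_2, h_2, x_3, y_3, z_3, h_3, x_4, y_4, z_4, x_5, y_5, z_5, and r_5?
x_1 = 10, y_1 = 11, z_1 = 4.5, r_1 = 1.5, x_2 = 11.5, y_2 = 8, z_2 = 0.5, d_2 = 4, h_2 = 3.5, x_3 = 6, y_3 = 4.5, z_3 = 6, h_3 = 3, x_4 = 9, y_4 = 5.5, z_4 = 12.5, x_5 = 12, y_5 = 4.5, z_5 = 2, r_5 = 1.5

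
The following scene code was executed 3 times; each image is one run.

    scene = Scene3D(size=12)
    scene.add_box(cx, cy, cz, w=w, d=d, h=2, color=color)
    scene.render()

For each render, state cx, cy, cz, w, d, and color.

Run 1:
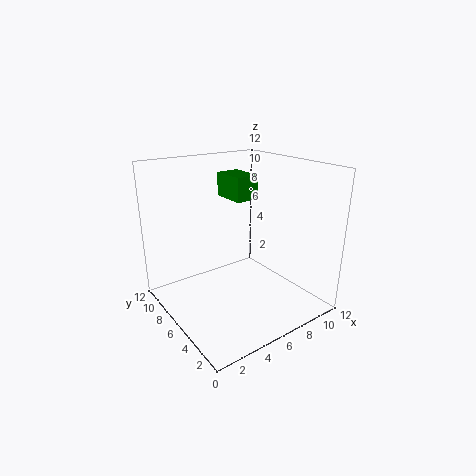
cx = 6, cy = 6, cz = 9, w = 2, d = 3, color = 'green'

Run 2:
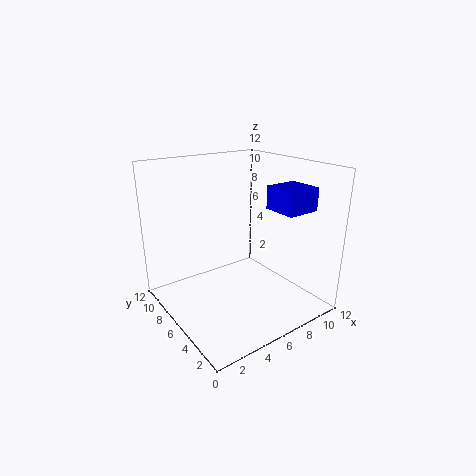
cx = 9, cy = 3, cz = 8, w = 3, d = 3, color = 'blue'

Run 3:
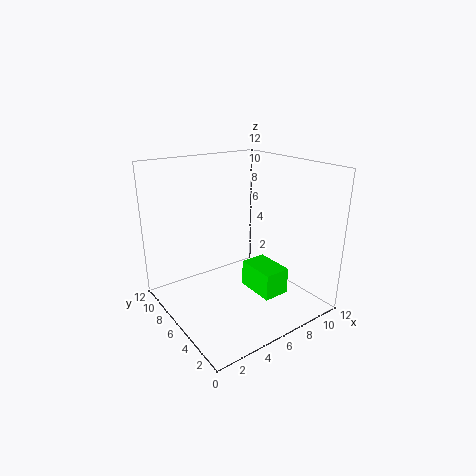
cx = 5, cy = 1, cz = 3, w = 2, d = 3, color = 'lime'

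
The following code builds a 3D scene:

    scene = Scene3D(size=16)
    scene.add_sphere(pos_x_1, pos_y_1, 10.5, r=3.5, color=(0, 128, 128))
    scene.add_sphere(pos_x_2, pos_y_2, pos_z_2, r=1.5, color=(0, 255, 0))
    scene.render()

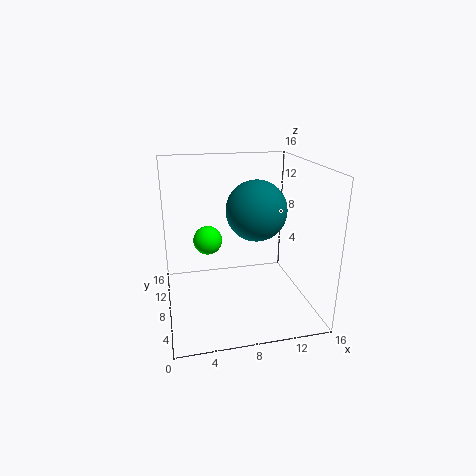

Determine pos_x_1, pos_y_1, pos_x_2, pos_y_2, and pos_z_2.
pos_x_1 = 10.5
pos_y_1 = 9.5
pos_x_2 = 4.5
pos_y_2 = 7
pos_z_2 = 8.5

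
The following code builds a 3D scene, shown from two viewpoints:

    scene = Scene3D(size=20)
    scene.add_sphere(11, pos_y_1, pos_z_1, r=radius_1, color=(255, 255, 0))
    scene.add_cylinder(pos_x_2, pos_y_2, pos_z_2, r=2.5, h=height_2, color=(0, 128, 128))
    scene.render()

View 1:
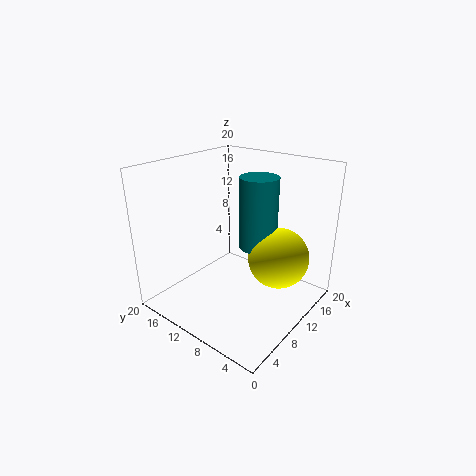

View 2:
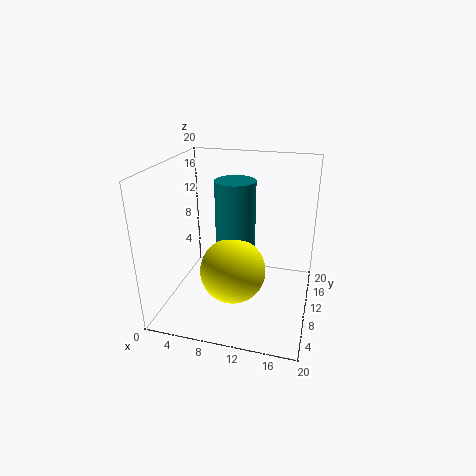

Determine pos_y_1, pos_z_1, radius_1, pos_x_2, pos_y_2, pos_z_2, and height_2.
pos_y_1 = 4; pos_z_1 = 8.5; radius_1 = 4; pos_x_2 = 10.5; pos_y_2 = 7; pos_z_2 = 9.5; height_2 = 9.5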